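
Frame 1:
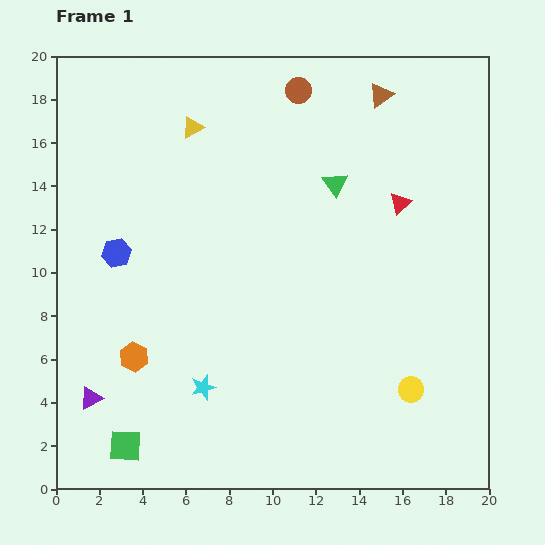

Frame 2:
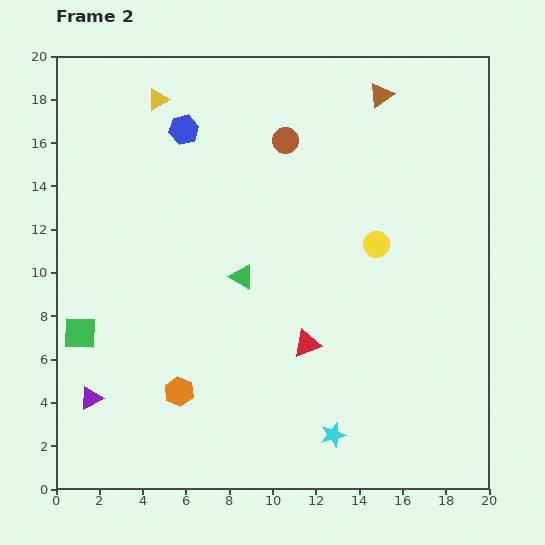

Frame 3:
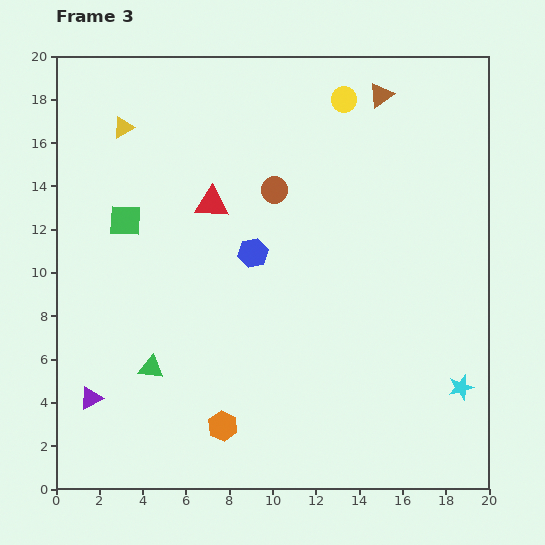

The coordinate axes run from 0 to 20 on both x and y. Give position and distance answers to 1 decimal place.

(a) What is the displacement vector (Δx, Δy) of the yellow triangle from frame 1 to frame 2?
(-1.6, 1.3)

The yellow triangle was at (6.3, 16.7) in frame 1 and (4.7, 18.0) in frame 2.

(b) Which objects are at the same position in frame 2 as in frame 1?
the brown triangle, the purple triangle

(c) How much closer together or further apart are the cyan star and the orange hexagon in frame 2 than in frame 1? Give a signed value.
+3.9

Distance in frame 1: 3.5. Distance in frame 2: 7.4.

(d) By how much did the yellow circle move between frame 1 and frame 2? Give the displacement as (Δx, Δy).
(-1.6, 6.7)

The yellow circle was at (16.4, 4.6) in frame 1 and (14.8, 11.3) in frame 2.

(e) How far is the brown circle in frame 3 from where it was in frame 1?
4.7

The brown circle moved from (11.2, 18.4) to (10.1, 13.8), a distance of √(1.1² + 4.6²) ≈ 4.7.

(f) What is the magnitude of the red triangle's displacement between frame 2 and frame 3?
7.8

The red triangle moved from (11.6, 6.7) to (7.2, 13.2), a distance of √(4.4² + 6.5²) ≈ 7.8.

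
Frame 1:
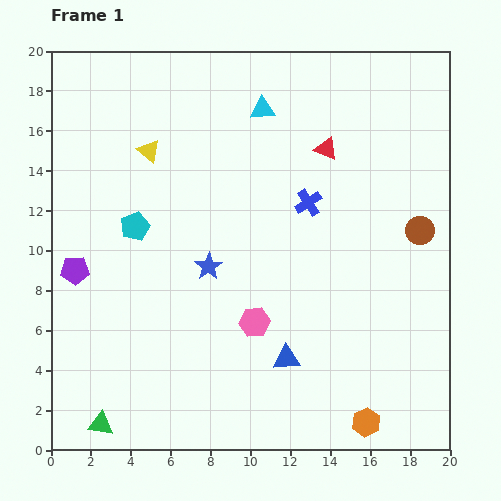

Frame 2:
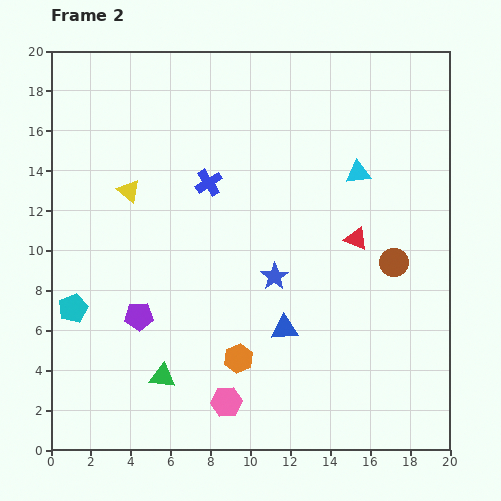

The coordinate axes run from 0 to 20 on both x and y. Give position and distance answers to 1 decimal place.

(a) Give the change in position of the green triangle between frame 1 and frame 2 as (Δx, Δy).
(3.1, 2.4)

The green triangle was at (2.5, 1.3) in frame 1 and (5.6, 3.7) in frame 2.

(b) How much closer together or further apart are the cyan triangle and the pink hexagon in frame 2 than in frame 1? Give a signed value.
+2.6

Distance in frame 1: 10.7. Distance in frame 2: 13.3.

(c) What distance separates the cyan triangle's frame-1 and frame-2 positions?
5.8

The cyan triangle moved from (10.6, 17.1) to (15.4, 13.9), a distance of √(4.8² + 3.2²) ≈ 5.8.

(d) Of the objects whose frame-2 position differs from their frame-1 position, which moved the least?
the blue triangle

(moved 1.5)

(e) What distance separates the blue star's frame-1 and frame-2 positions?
3.3

The blue star moved from (7.9, 9.2) to (11.2, 8.7), a distance of √(3.3² + 0.5²) ≈ 3.3.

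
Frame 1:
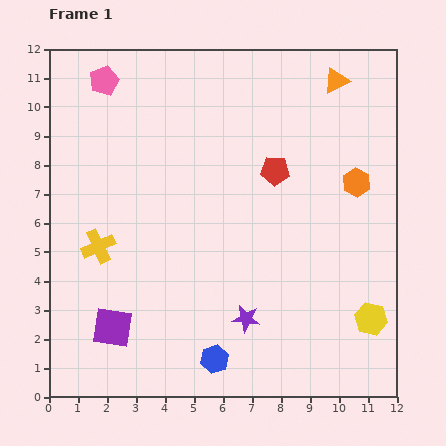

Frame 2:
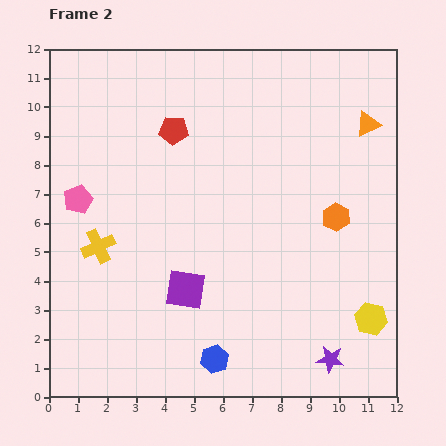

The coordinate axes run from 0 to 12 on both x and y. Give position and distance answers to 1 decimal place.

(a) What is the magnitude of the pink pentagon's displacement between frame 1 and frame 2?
4.2

The pink pentagon moved from (1.9, 10.9) to (1.0, 6.8), a distance of √(0.9² + 4.1²) ≈ 4.2.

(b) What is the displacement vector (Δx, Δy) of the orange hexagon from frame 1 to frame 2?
(-0.7, -1.2)

The orange hexagon was at (10.6, 7.4) in frame 1 and (9.9, 6.2) in frame 2.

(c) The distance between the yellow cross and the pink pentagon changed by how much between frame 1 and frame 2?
-4.0

Distance in frame 1: 5.7. Distance in frame 2: 1.7.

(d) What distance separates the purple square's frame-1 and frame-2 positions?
2.8

The purple square moved from (2.2, 2.4) to (4.7, 3.7), a distance of √(2.5² + 1.3²) ≈ 2.8.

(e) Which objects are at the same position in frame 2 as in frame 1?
the yellow cross, the yellow hexagon, the blue hexagon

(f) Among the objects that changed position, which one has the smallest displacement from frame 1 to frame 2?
the orange hexagon

(moved 1.4)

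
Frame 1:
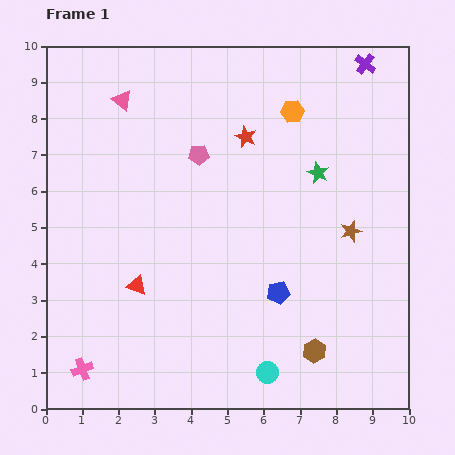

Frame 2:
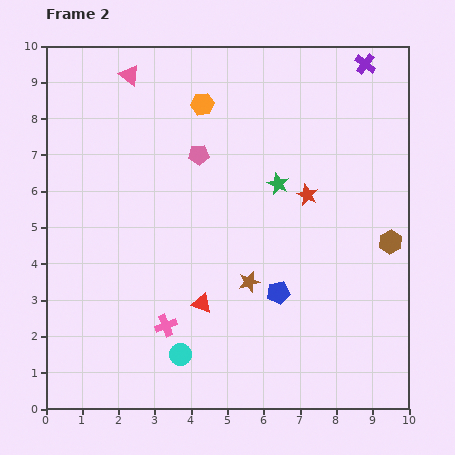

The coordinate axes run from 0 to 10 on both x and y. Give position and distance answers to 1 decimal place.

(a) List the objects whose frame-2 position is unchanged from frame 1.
the pink pentagon, the blue pentagon, the purple cross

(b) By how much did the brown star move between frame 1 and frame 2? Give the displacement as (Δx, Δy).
(-2.8, -1.4)

The brown star was at (8.4, 4.9) in frame 1 and (5.6, 3.5) in frame 2.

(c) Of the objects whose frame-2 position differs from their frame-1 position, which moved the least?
the pink triangle

(moved 0.7)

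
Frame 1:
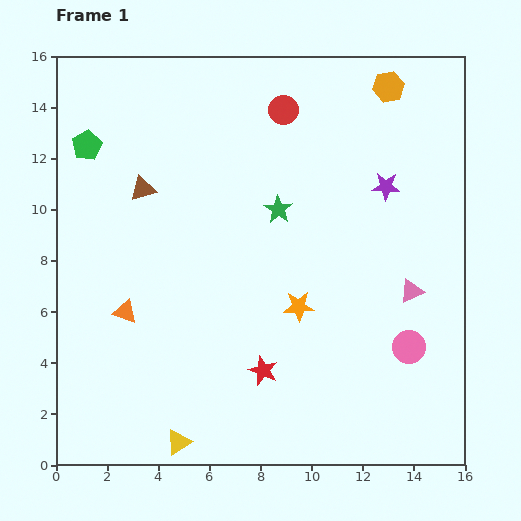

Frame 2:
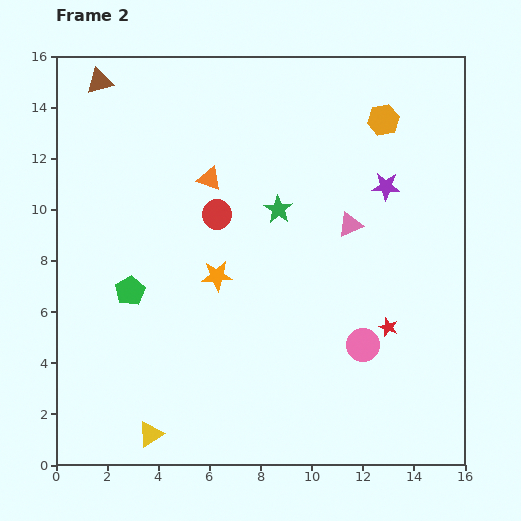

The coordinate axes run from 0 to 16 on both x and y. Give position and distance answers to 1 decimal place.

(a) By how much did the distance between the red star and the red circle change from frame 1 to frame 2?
-2.2

Distance in frame 1: 10.2. Distance in frame 2: 8.0.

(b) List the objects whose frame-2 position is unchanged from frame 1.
the purple star, the green star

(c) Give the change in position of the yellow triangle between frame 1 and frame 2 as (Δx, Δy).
(-1.1, 0.3)

The yellow triangle was at (4.8, 0.9) in frame 1 and (3.7, 1.2) in frame 2.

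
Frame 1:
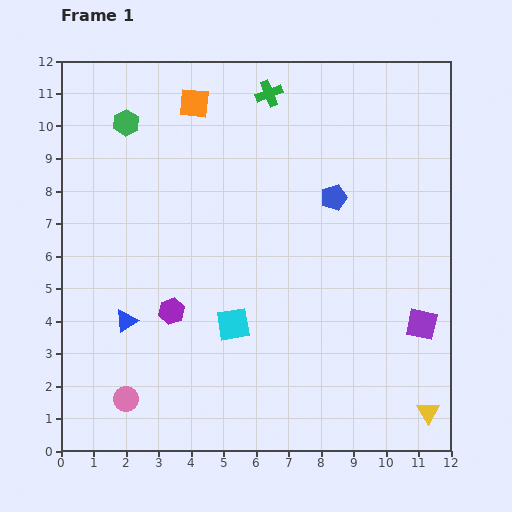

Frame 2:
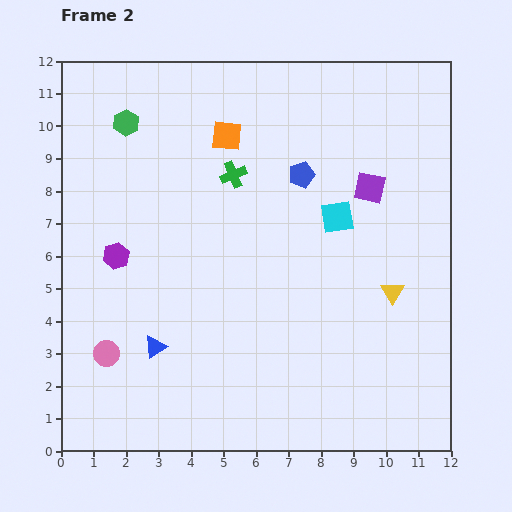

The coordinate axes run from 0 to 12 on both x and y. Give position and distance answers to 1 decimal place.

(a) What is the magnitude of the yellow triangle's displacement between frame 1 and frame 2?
3.9

The yellow triangle moved from (11.3, 1.2) to (10.2, 4.9), a distance of √(1.1² + 3.7²) ≈ 3.9.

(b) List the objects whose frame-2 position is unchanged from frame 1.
the green hexagon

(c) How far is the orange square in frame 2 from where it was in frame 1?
1.4

The orange square moved from (4.1, 10.7) to (5.1, 9.7), a distance of √(1.0² + 1.0²) ≈ 1.4.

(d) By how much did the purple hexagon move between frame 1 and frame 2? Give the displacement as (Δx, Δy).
(-1.7, 1.7)

The purple hexagon was at (3.4, 4.3) in frame 1 and (1.7, 6.0) in frame 2.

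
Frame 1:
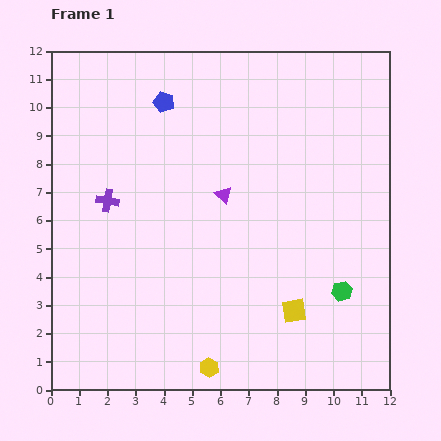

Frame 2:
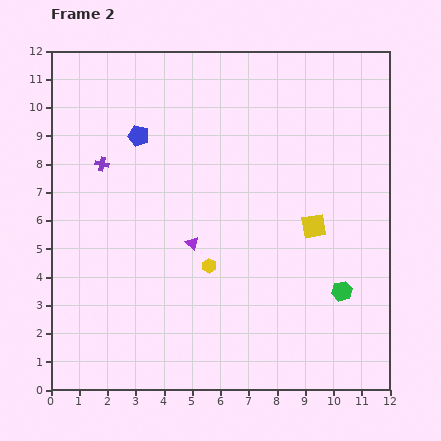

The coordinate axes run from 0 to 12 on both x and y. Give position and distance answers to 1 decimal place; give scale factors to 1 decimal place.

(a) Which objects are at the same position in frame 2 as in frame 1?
the green hexagon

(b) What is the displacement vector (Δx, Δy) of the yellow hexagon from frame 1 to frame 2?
(0.0, 3.6)

The yellow hexagon was at (5.6, 0.8) in frame 1 and (5.6, 4.4) in frame 2.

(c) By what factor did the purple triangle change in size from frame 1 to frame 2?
0.8×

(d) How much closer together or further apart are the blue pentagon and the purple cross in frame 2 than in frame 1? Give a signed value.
-2.4

Distance in frame 1: 4.0. Distance in frame 2: 1.6.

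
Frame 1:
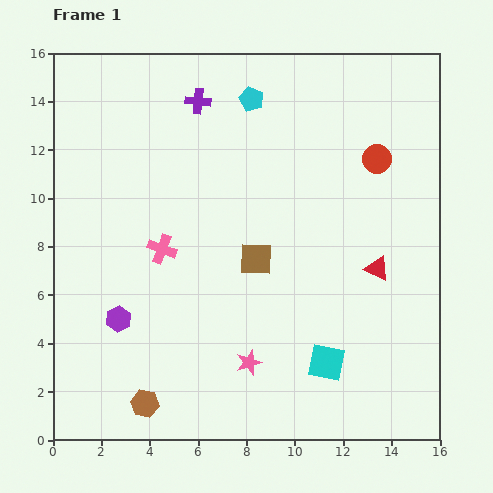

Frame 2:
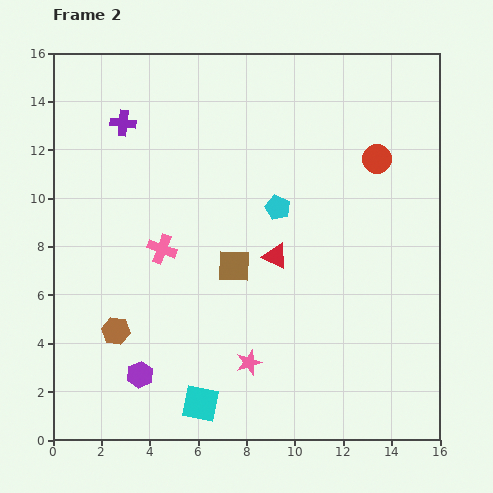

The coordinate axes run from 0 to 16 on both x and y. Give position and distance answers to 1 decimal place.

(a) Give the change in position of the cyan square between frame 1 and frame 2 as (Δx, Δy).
(-5.2, -1.7)

The cyan square was at (11.3, 3.2) in frame 1 and (6.1, 1.5) in frame 2.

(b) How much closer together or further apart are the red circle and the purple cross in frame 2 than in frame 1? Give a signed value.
+2.8

Distance in frame 1: 7.8. Distance in frame 2: 10.6.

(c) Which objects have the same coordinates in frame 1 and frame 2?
the pink cross, the red circle, the pink star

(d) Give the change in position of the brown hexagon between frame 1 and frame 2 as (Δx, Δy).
(-1.2, 3.0)

The brown hexagon was at (3.8, 1.5) in frame 1 and (2.6, 4.5) in frame 2.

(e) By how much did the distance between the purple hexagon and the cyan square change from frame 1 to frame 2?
-6.0

Distance in frame 1: 8.8. Distance in frame 2: 2.8.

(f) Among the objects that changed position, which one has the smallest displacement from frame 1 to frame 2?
the brown square

(moved 0.9)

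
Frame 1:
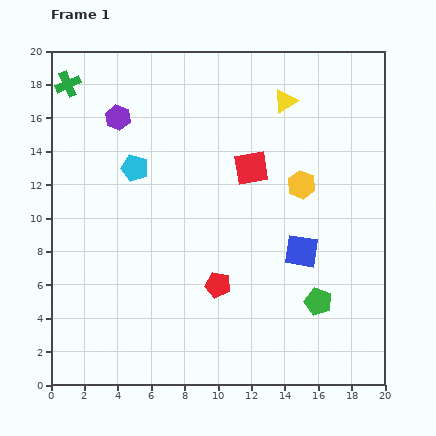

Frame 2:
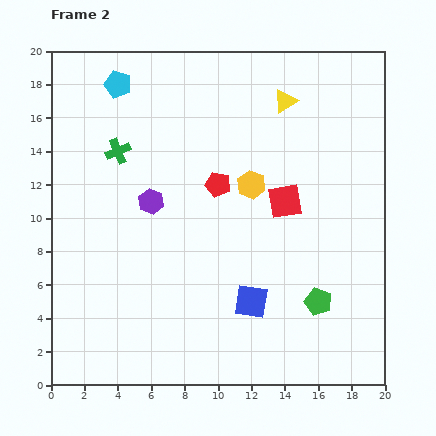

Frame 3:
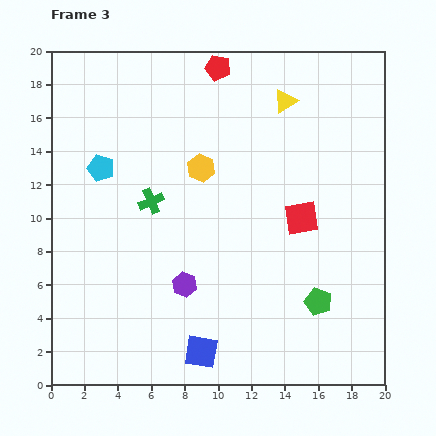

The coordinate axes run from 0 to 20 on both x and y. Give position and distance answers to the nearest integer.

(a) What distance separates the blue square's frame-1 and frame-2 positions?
4

The blue square moved from (15, 8) to (12, 5), a distance of √(3² + 3²) ≈ 4.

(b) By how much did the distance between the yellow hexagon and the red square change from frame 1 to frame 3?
+4

Distance in frame 1: 3. Distance in frame 3: 7.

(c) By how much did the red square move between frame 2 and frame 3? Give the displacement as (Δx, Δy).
(1, -1)

The red square was at (14, 11) in frame 2 and (15, 10) in frame 3.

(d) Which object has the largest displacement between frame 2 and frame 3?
the red pentagon

(moved 7; next 5)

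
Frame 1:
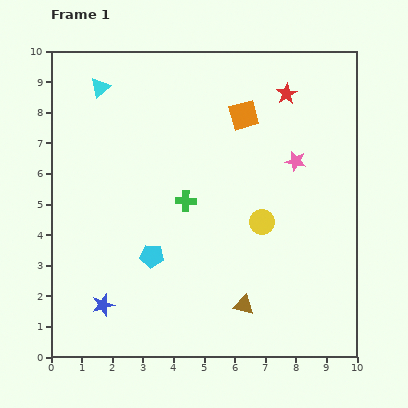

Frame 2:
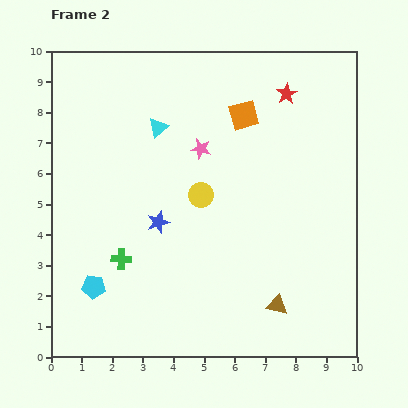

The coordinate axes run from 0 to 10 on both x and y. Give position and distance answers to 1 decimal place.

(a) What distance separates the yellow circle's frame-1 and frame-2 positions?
2.2

The yellow circle moved from (6.9, 4.4) to (4.9, 5.3), a distance of √(2.0² + 0.9²) ≈ 2.2.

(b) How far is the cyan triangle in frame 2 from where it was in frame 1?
2.3

The cyan triangle moved from (1.6, 8.8) to (3.5, 7.5), a distance of √(1.9² + 1.3²) ≈ 2.3.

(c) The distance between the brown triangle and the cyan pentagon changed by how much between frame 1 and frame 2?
+2.6

Distance in frame 1: 3.4. Distance in frame 2: 6.0.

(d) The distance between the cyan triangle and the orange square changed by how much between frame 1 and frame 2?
-2.0

Distance in frame 1: 4.8. Distance in frame 2: 2.8.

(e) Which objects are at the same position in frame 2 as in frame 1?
the orange square, the red star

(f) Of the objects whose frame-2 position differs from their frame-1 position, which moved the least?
the brown triangle

(moved 1.1)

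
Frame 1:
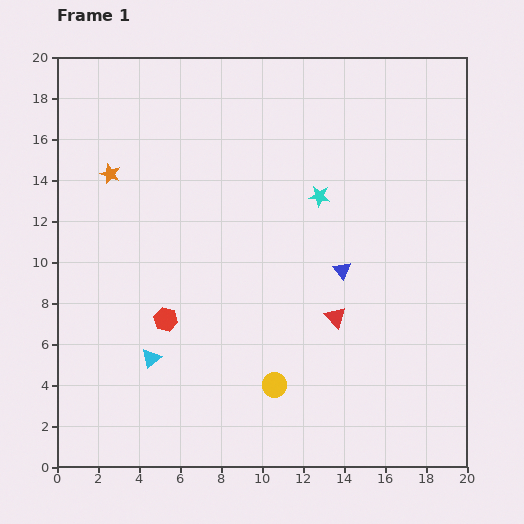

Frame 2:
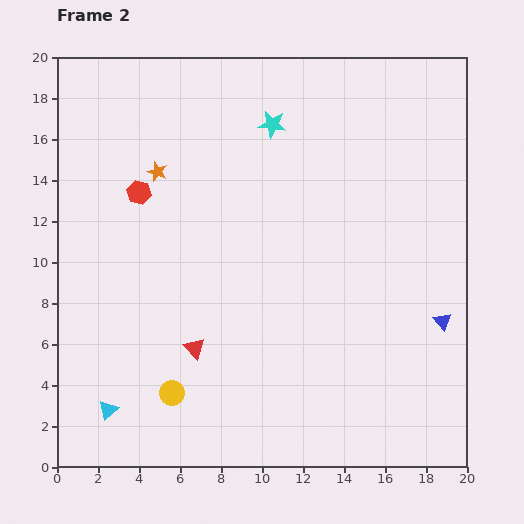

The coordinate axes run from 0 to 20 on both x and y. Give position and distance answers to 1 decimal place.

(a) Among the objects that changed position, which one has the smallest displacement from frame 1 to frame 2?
the orange star

(moved 2.3)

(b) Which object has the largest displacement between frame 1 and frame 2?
the red triangle

(moved 7.1; next 6.3)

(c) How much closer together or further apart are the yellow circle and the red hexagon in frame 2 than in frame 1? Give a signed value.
+3.7

Distance in frame 1: 6.2. Distance in frame 2: 9.9.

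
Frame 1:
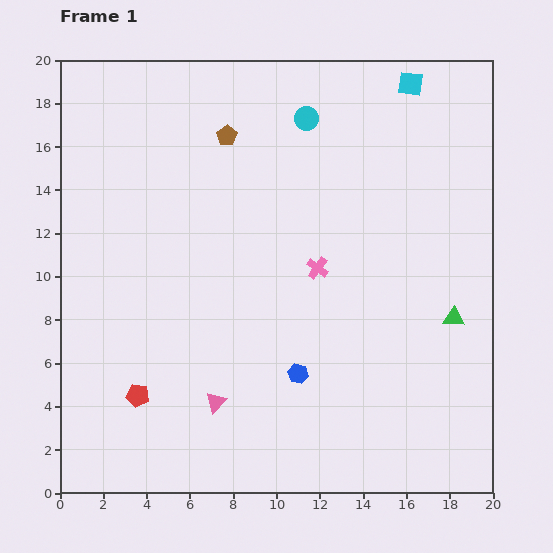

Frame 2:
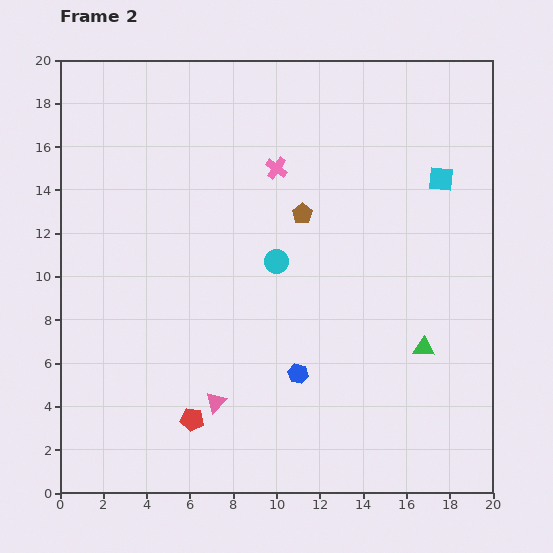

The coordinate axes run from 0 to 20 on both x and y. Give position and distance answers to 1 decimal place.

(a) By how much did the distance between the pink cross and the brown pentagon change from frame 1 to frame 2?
-5.0

Distance in frame 1: 7.4. Distance in frame 2: 2.4.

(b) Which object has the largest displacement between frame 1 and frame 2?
the cyan circle

(moved 6.7; next 5.0)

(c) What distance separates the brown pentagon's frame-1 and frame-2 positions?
5.0

The brown pentagon moved from (7.7, 16.5) to (11.2, 12.9), a distance of √(3.5² + 3.6²) ≈ 5.0.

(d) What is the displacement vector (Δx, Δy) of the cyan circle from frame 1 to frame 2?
(-1.4, -6.6)

The cyan circle was at (11.4, 17.3) in frame 1 and (10.0, 10.7) in frame 2.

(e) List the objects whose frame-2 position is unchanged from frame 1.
the pink triangle, the blue hexagon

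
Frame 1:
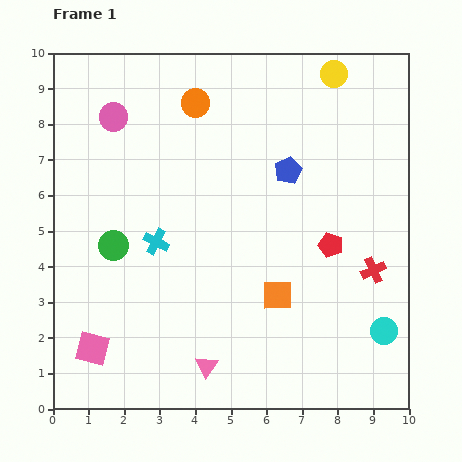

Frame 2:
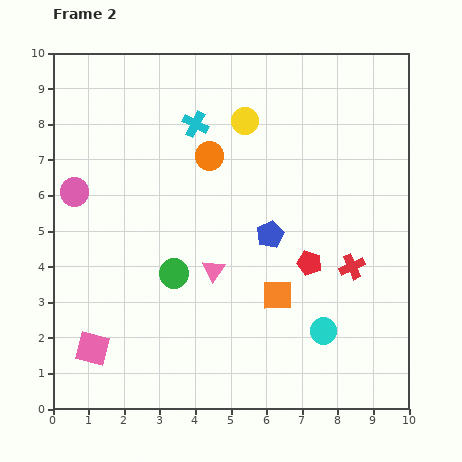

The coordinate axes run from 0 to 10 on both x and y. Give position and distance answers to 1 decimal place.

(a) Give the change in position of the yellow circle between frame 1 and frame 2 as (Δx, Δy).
(-2.5, -1.3)

The yellow circle was at (7.9, 9.4) in frame 1 and (5.4, 8.1) in frame 2.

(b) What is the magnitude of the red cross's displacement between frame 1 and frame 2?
0.6

The red cross moved from (9.0, 3.9) to (8.4, 4.0), a distance of √(0.6² + 0.1²) ≈ 0.6.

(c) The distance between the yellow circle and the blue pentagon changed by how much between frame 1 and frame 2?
+0.3

Distance in frame 1: 3.0. Distance in frame 2: 3.3.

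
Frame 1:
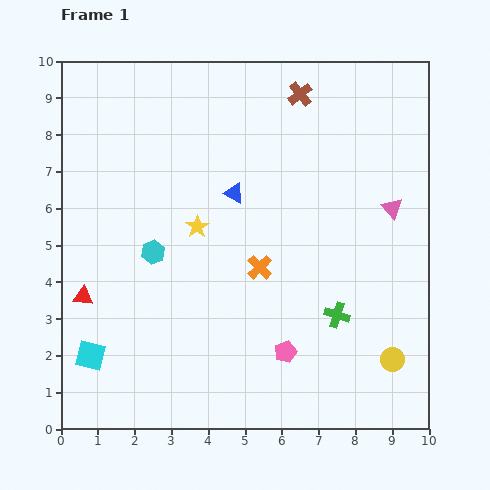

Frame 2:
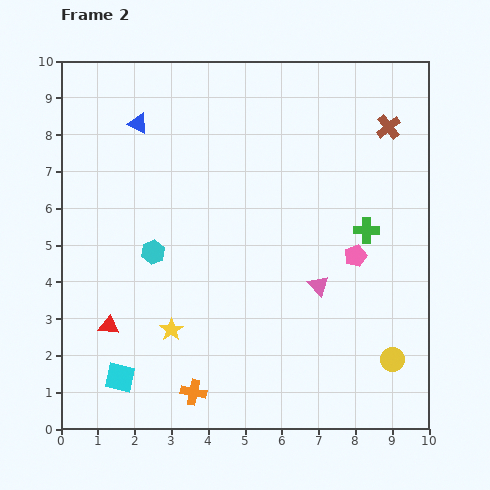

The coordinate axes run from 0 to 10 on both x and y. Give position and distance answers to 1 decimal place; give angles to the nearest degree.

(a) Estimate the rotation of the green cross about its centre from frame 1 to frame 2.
17° counter-clockwise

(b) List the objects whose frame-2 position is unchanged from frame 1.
the yellow circle, the cyan hexagon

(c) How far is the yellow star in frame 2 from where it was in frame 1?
2.9

The yellow star moved from (3.7, 5.5) to (3.0, 2.7), a distance of √(0.7² + 2.8²) ≈ 2.9.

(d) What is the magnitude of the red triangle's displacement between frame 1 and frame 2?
1.1

The red triangle moved from (0.6, 3.6) to (1.3, 2.8), a distance of √(0.7² + 0.8²) ≈ 1.1.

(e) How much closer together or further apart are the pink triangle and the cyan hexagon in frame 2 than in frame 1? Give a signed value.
-2.0

Distance in frame 1: 6.6. Distance in frame 2: 4.6.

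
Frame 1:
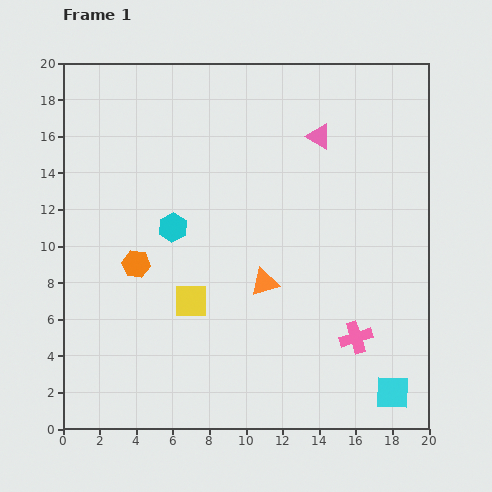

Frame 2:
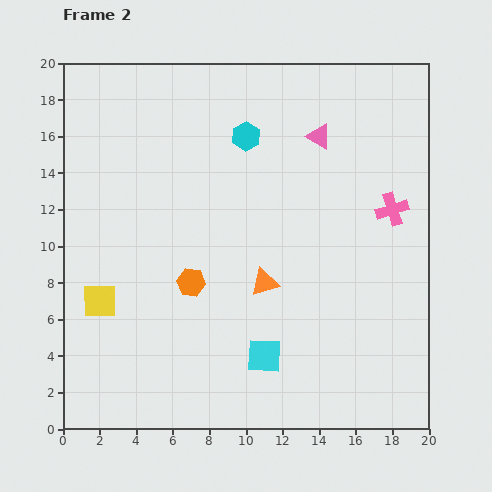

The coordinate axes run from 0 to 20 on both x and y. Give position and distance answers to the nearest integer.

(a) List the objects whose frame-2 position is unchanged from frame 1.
the pink triangle, the orange triangle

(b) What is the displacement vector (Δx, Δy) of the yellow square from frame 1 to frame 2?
(-5, 0)

The yellow square was at (7, 7) in frame 1 and (2, 7) in frame 2.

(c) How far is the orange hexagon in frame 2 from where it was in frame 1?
3

The orange hexagon moved from (4, 9) to (7, 8), a distance of √(3² + 1²) ≈ 3.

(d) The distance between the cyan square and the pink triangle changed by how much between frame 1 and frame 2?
-3

Distance in frame 1: 15. Distance in frame 2: 12.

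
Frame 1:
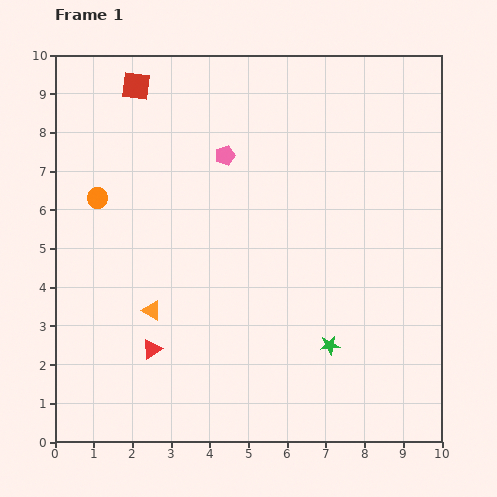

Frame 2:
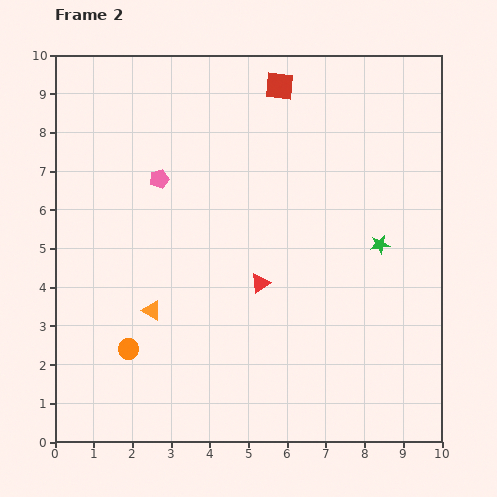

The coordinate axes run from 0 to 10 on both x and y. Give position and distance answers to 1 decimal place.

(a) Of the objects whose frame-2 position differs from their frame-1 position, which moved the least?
the pink pentagon

(moved 1.8)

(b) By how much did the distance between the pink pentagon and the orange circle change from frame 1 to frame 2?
+1.0

Distance in frame 1: 3.5. Distance in frame 2: 4.5.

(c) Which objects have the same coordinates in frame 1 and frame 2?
the orange triangle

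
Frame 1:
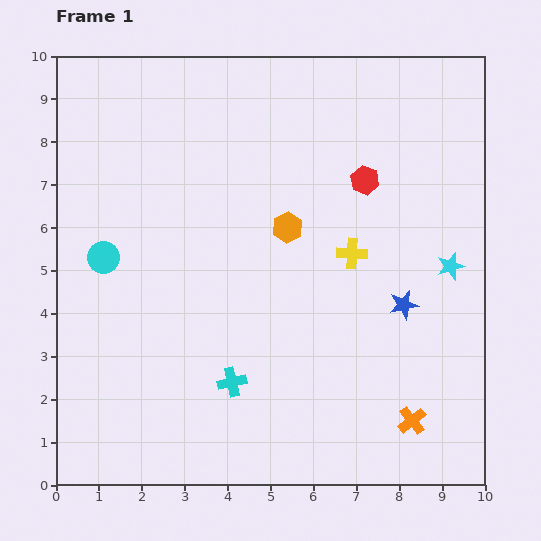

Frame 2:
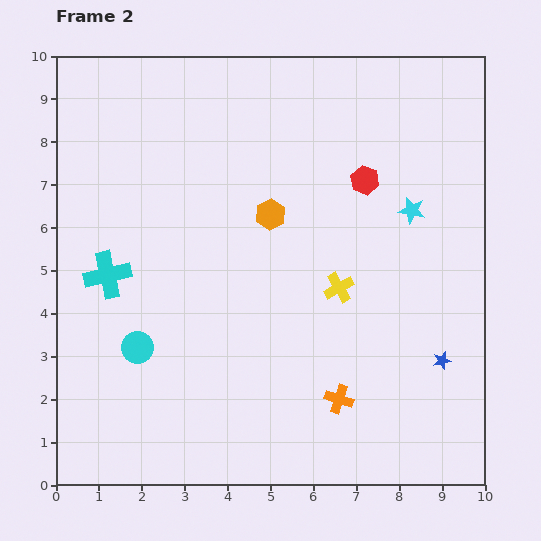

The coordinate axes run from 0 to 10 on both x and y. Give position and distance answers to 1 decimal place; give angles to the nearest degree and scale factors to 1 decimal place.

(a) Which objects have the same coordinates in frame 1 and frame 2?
the red hexagon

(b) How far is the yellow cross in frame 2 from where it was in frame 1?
0.9

The yellow cross moved from (6.9, 5.4) to (6.6, 4.6), a distance of √(0.3² + 0.8²) ≈ 0.9.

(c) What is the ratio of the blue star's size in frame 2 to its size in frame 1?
0.6×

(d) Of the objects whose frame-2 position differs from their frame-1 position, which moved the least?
the orange hexagon

(moved 0.5)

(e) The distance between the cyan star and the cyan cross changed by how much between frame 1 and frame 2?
+1.5

Distance in frame 1: 5.8. Distance in frame 2: 7.3.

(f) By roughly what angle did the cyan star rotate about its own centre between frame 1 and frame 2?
29° clockwise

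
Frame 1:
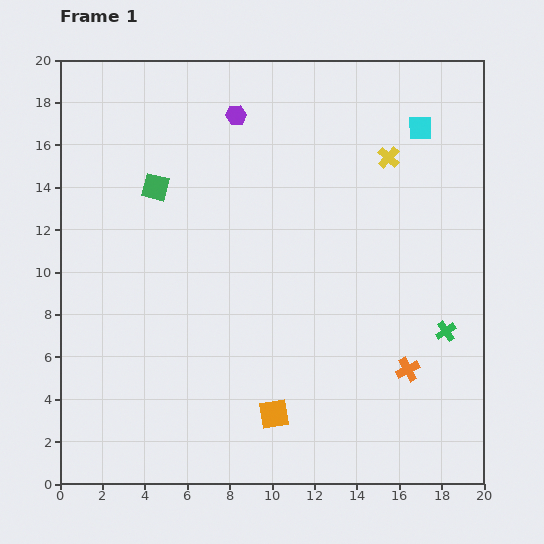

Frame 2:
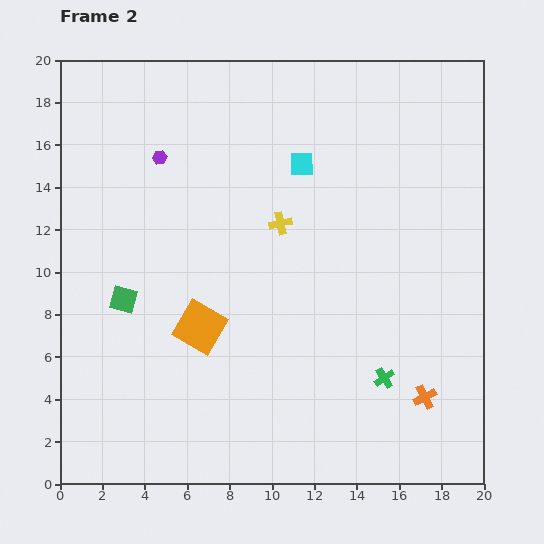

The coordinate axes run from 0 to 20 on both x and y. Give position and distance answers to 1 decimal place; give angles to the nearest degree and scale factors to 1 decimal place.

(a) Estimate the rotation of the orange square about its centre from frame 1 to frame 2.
39° clockwise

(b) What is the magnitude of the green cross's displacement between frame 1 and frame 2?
3.6

The green cross moved from (18.2, 7.2) to (15.3, 5.0), a distance of √(2.9² + 2.2²) ≈ 3.6.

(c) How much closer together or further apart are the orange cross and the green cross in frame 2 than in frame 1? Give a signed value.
-0.4

Distance in frame 1: 2.5. Distance in frame 2: 2.1.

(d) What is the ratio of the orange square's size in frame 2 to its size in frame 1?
1.7×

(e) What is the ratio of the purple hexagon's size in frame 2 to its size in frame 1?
0.7×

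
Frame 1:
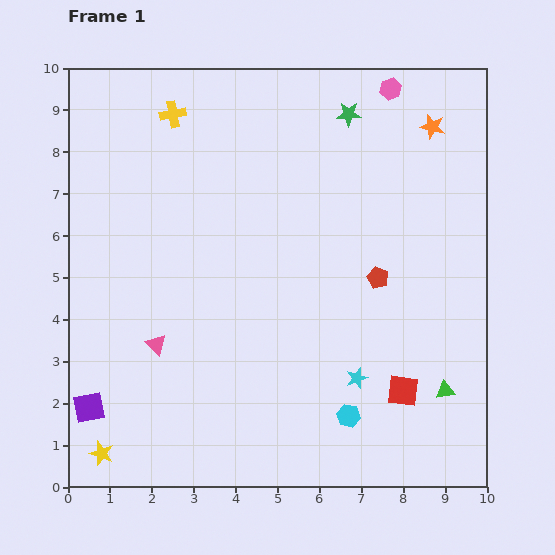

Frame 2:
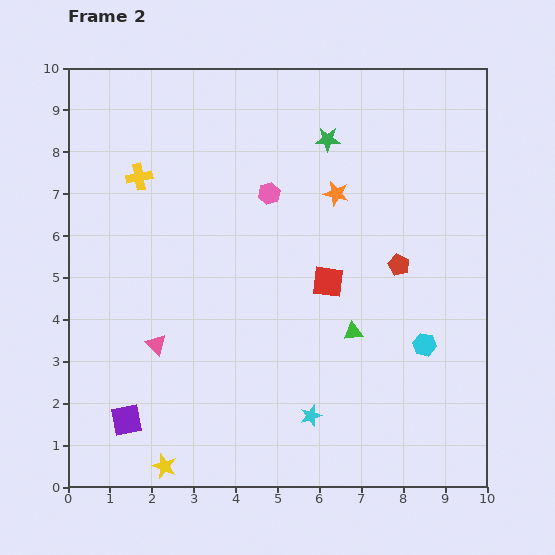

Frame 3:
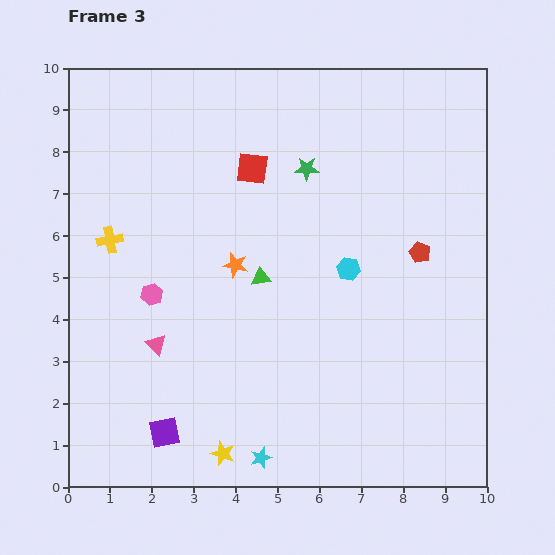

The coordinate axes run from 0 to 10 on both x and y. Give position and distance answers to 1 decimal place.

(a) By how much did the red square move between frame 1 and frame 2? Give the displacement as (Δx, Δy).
(-1.8, 2.6)

The red square was at (8.0, 2.3) in frame 1 and (6.2, 4.9) in frame 2.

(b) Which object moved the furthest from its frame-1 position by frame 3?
the pink hexagon

(moved 7.5; next 6.4)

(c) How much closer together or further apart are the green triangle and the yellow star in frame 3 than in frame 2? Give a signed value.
-1.2

Distance in frame 2: 5.5. Distance in frame 3: 4.3.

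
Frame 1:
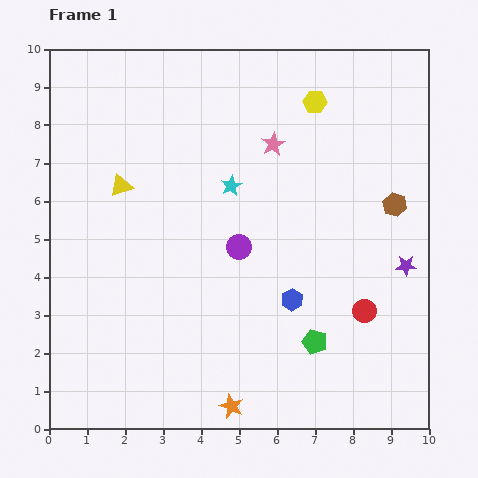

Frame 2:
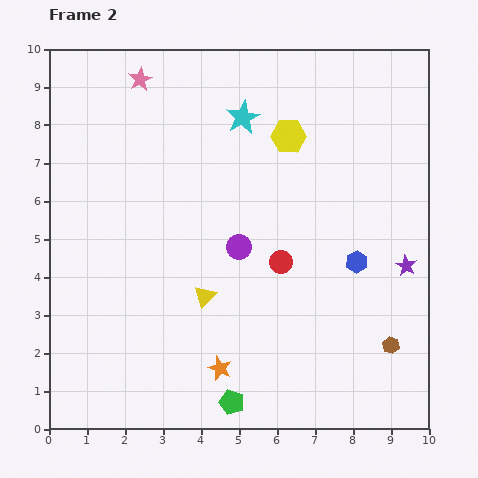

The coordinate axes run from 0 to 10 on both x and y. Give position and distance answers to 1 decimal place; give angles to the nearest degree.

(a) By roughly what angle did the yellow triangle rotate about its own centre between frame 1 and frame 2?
28° counter-clockwise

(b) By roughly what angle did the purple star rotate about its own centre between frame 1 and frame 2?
31° clockwise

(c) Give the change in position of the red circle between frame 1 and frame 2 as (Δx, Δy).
(-2.2, 1.3)

The red circle was at (8.3, 3.1) in frame 1 and (6.1, 4.4) in frame 2.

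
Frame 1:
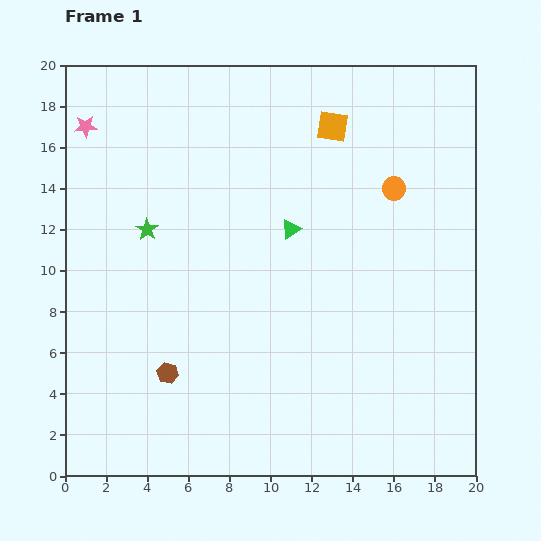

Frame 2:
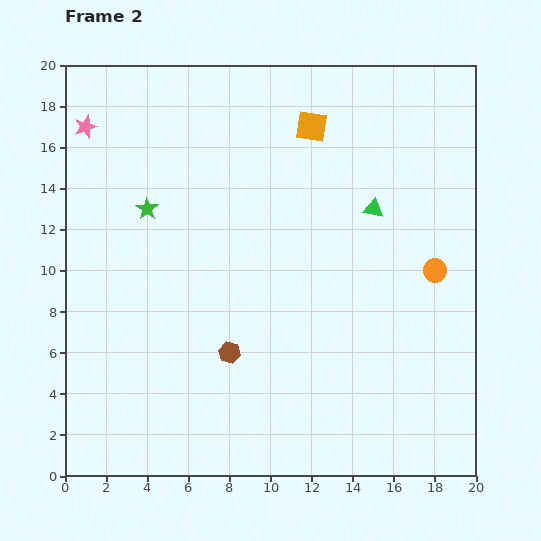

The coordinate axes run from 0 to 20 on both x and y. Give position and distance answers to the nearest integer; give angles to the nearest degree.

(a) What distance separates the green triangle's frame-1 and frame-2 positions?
4

The green triangle moved from (11, 12) to (15, 13), a distance of √(4² + 1²) ≈ 4.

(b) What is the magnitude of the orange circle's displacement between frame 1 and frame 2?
4

The orange circle moved from (16, 14) to (18, 10), a distance of √(2² + 4²) ≈ 4.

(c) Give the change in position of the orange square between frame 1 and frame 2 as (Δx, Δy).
(-1, 0)

The orange square was at (13, 17) in frame 1 and (12, 17) in frame 2.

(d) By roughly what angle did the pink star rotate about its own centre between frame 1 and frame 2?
18° counter-clockwise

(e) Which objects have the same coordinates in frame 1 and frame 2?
the pink star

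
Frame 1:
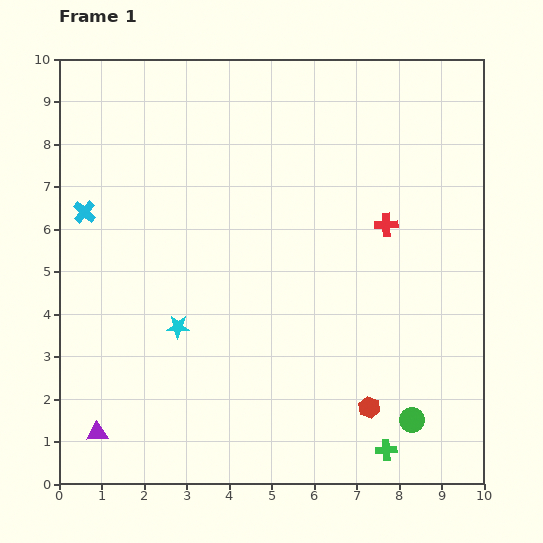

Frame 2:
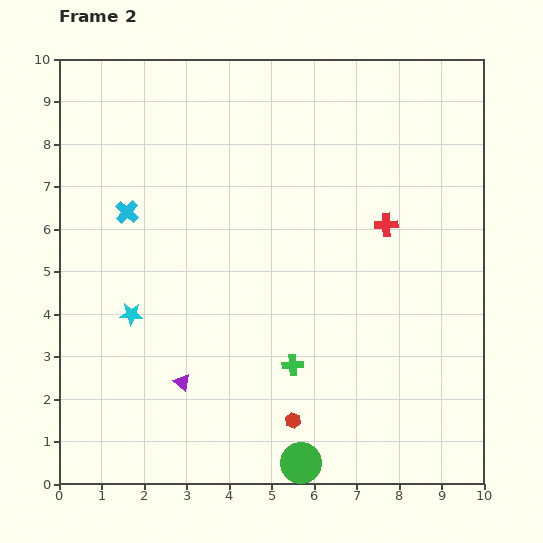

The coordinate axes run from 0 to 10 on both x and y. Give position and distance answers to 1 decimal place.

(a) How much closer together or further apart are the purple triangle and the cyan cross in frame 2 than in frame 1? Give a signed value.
-1.0

Distance in frame 1: 5.2. Distance in frame 2: 4.2.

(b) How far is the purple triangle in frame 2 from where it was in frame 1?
2.3

The purple triangle moved from (0.9, 1.2) to (2.9, 2.4), a distance of √(2.0² + 1.2²) ≈ 2.3.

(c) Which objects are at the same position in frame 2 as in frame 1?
the red cross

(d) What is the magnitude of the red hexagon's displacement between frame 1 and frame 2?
1.8

The red hexagon moved from (7.3, 1.8) to (5.5, 1.5), a distance of √(1.8² + 0.3²) ≈ 1.8.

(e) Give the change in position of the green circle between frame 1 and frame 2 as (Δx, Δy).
(-2.6, -1.0)

The green circle was at (8.3, 1.5) in frame 1 and (5.7, 0.5) in frame 2.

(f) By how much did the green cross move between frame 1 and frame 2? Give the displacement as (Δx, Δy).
(-2.2, 2.0)

The green cross was at (7.7, 0.8) in frame 1 and (5.5, 2.8) in frame 2.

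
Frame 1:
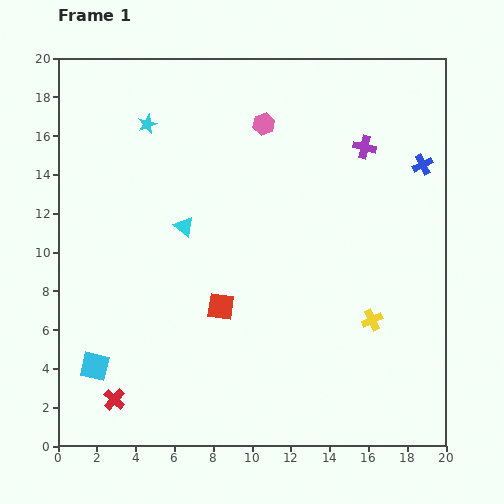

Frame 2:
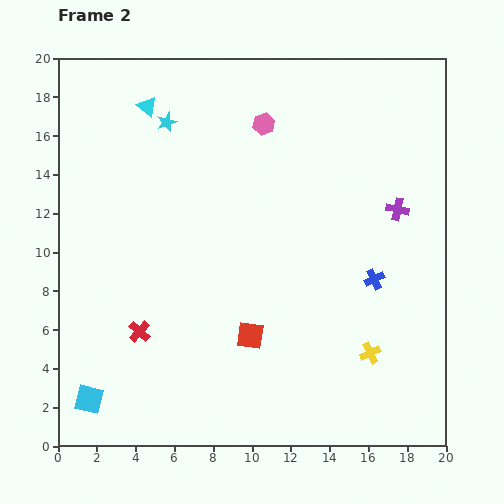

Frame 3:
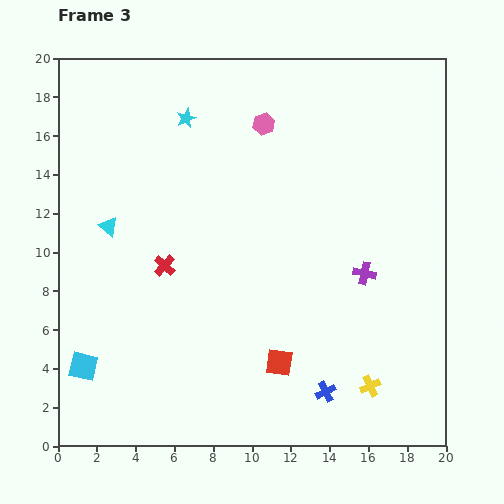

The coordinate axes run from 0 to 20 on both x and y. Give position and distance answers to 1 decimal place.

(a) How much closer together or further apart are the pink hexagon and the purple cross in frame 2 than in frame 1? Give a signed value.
+2.9

Distance in frame 1: 5.3. Distance in frame 2: 8.2.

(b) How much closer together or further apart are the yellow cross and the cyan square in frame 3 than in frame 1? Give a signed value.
+0.3

Distance in frame 1: 14.5. Distance in frame 3: 14.8.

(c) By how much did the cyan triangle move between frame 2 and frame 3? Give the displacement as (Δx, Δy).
(-2.0, -6.2)

The cyan triangle was at (4.6, 17.5) in frame 2 and (2.6, 11.3) in frame 3.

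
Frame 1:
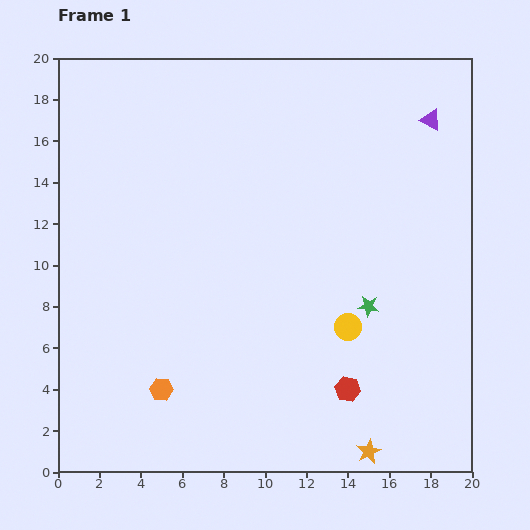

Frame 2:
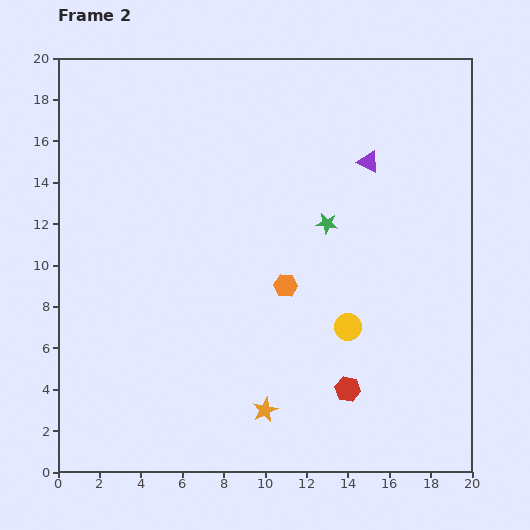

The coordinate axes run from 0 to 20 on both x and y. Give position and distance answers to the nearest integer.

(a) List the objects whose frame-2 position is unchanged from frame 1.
the yellow circle, the red hexagon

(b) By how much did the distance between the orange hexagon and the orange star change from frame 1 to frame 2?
-4

Distance in frame 1: 10. Distance in frame 2: 6.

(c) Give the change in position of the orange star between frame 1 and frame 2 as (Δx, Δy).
(-5, 2)

The orange star was at (15, 1) in frame 1 and (10, 3) in frame 2.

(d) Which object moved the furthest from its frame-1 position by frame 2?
the orange hexagon

(moved 8; next 5)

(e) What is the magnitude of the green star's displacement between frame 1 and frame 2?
4

The green star moved from (15, 8) to (13, 12), a distance of √(2² + 4²) ≈ 4.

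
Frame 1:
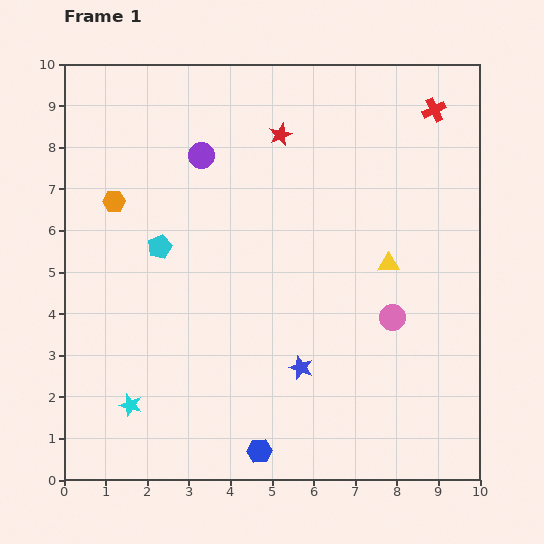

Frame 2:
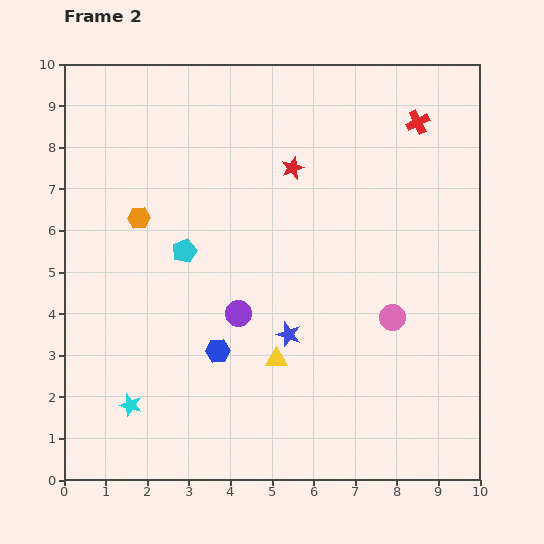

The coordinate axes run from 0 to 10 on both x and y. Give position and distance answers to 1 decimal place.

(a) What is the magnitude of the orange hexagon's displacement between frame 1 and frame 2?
0.7

The orange hexagon moved from (1.2, 6.7) to (1.8, 6.3), a distance of √(0.6² + 0.4²) ≈ 0.7.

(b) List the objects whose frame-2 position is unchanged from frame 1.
the pink circle, the cyan star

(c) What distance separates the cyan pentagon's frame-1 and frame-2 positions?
0.6

The cyan pentagon moved from (2.3, 5.6) to (2.9, 5.5), a distance of √(0.6² + 0.1²) ≈ 0.6.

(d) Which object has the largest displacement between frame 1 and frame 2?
the purple circle

(moved 3.9; next 3.5)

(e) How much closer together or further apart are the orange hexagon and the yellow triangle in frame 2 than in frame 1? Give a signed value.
-2.1

Distance in frame 1: 6.8. Distance in frame 2: 4.7.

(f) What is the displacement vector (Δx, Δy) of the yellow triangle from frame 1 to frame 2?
(-2.7, -2.3)

The yellow triangle was at (7.8, 5.2) in frame 1 and (5.1, 2.9) in frame 2.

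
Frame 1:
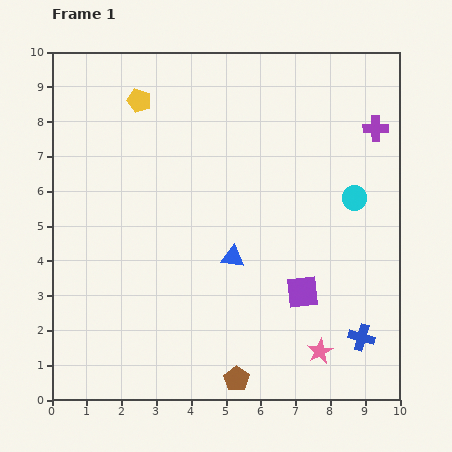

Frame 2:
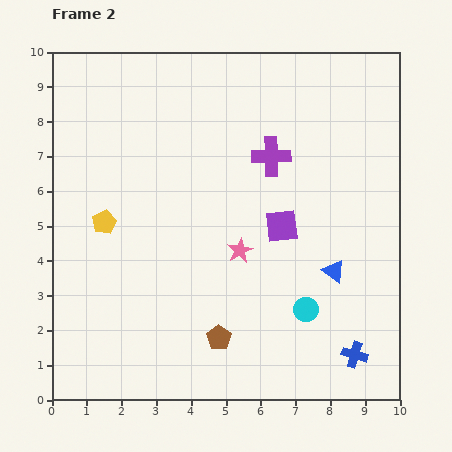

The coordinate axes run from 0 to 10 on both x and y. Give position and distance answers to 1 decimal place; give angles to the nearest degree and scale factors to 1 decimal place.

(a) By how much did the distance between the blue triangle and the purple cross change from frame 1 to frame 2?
-1.7

Distance in frame 1: 5.5. Distance in frame 2: 3.8.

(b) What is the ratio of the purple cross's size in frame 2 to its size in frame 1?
1.6×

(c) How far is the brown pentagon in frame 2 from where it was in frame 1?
1.3

The brown pentagon moved from (5.3, 0.6) to (4.8, 1.8), a distance of √(0.5² + 1.2²) ≈ 1.3.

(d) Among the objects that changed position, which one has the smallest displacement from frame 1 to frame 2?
the blue cross

(moved 0.5)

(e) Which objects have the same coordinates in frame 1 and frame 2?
none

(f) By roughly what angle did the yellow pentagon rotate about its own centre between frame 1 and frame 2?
27° clockwise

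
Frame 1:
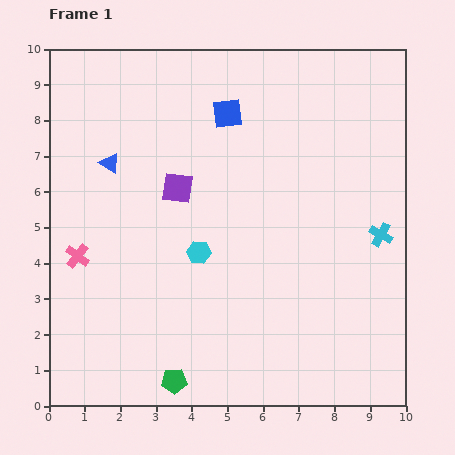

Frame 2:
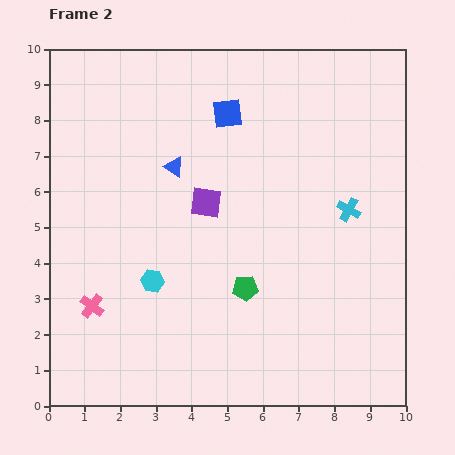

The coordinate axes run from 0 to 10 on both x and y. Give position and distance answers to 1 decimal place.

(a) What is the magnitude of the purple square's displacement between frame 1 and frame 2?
0.9

The purple square moved from (3.6, 6.1) to (4.4, 5.7), a distance of √(0.8² + 0.4²) ≈ 0.9.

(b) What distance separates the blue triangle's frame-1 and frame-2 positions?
1.8

The blue triangle moved from (1.7, 6.8) to (3.5, 6.7), a distance of √(1.8² + 0.1²) ≈ 1.8.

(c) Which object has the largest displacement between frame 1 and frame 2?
the green pentagon

(moved 3.3; next 1.8)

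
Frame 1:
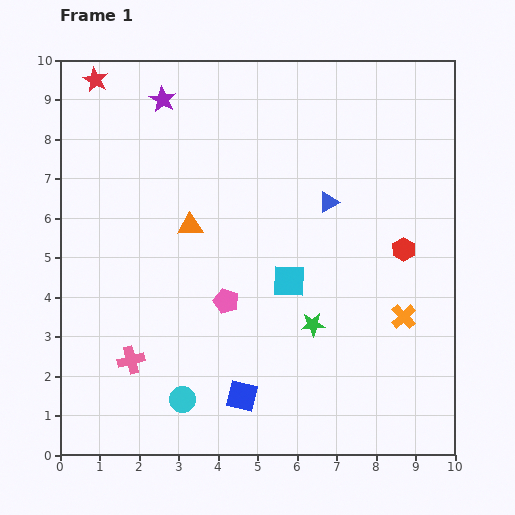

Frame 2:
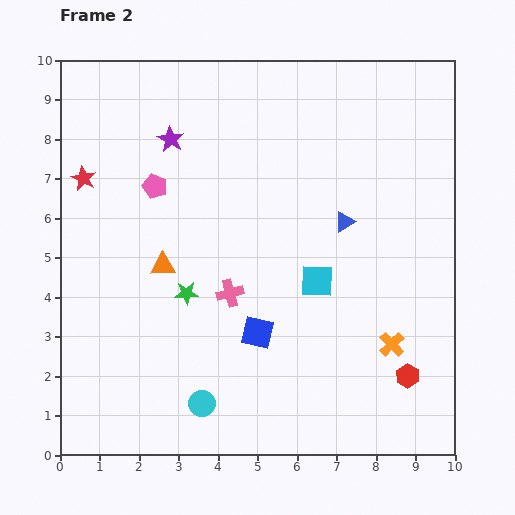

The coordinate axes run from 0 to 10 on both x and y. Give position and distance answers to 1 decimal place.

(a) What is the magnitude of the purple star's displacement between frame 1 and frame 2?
1.0

The purple star moved from (2.6, 9.0) to (2.8, 8.0), a distance of √(0.2² + 1.0²) ≈ 1.0.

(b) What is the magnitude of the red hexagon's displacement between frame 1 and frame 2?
3.2

The red hexagon moved from (8.7, 5.2) to (8.8, 2.0), a distance of √(0.1² + 3.2²) ≈ 3.2.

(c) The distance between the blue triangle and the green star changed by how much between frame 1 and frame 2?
+1.3

Distance in frame 1: 3.1. Distance in frame 2: 4.4.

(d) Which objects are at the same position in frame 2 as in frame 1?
none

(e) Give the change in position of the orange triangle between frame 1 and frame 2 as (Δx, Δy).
(-0.7, -1.0)

The orange triangle was at (3.3, 5.8) in frame 1 and (2.6, 4.8) in frame 2.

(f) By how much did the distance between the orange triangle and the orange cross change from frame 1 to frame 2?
+0.2

Distance in frame 1: 5.9. Distance in frame 2: 6.1.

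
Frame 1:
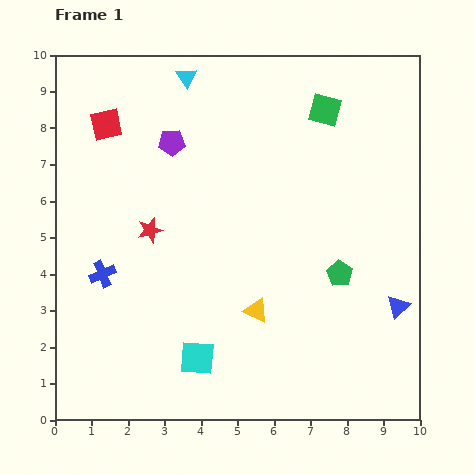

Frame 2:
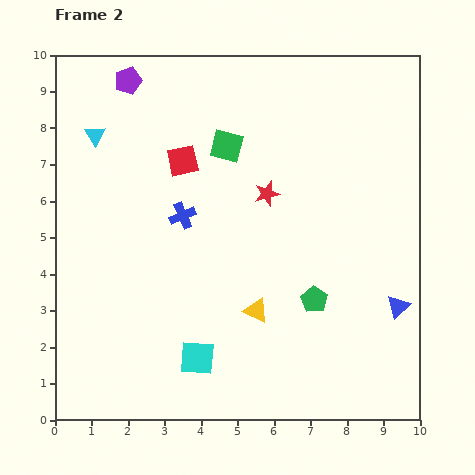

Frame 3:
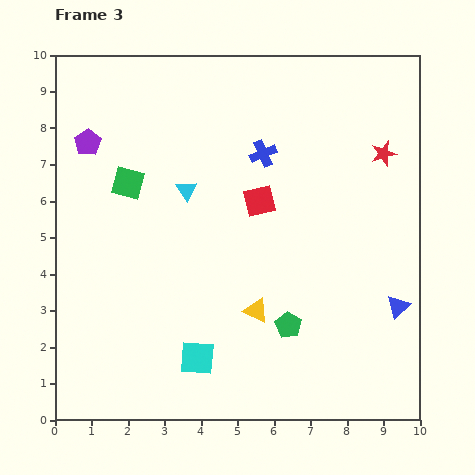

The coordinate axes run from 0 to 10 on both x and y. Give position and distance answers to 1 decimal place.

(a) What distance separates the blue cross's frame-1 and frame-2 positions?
2.7

The blue cross moved from (1.3, 4.0) to (3.5, 5.6), a distance of √(2.2² + 1.6²) ≈ 2.7.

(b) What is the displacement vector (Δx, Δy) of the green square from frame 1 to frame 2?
(-2.7, -1.0)

The green square was at (7.4, 8.5) in frame 1 and (4.7, 7.5) in frame 2.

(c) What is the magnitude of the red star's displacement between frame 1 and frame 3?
6.7

The red star moved from (2.6, 5.2) to (9.0, 7.3), a distance of √(6.4² + 2.1²) ≈ 6.7.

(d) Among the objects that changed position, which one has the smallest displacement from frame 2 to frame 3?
the green pentagon

(moved 1.0)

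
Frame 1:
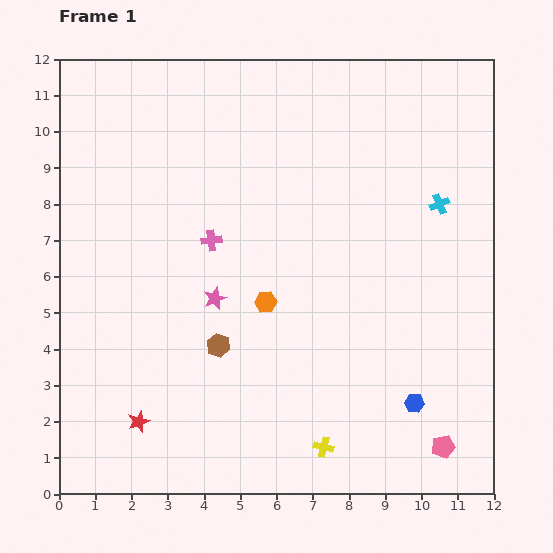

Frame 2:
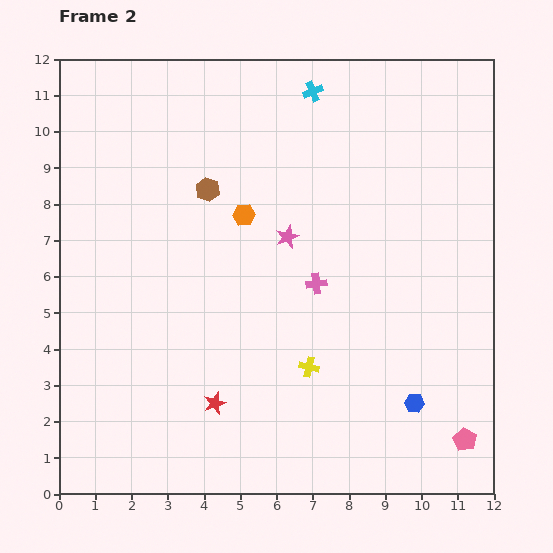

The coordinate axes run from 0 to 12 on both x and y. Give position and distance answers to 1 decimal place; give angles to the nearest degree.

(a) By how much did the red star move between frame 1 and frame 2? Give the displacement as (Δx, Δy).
(2.1, 0.5)

The red star was at (2.2, 2.0) in frame 1 and (4.3, 2.5) in frame 2.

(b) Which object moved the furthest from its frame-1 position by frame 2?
the cyan cross

(moved 4.7; next 4.3)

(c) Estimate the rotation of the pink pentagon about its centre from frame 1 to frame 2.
29° counter-clockwise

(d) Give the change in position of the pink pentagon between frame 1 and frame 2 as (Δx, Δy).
(0.6, 0.2)

The pink pentagon was at (10.6, 1.3) in frame 1 and (11.2, 1.5) in frame 2.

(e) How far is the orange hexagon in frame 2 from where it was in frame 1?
2.5

The orange hexagon moved from (5.7, 5.3) to (5.1, 7.7), a distance of √(0.6² + 2.4²) ≈ 2.5.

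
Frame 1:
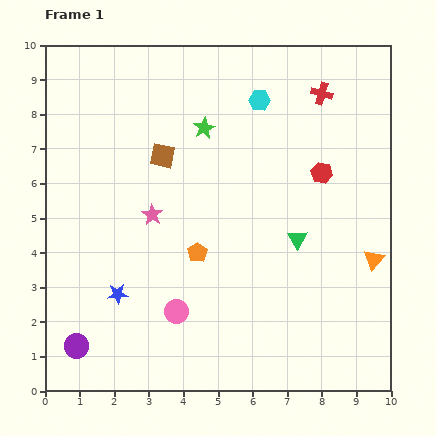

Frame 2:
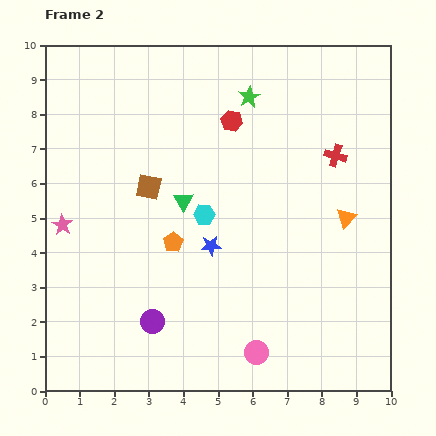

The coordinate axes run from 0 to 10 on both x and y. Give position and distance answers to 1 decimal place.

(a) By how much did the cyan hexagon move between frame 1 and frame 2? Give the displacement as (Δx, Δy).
(-1.6, -3.3)

The cyan hexagon was at (6.2, 8.4) in frame 1 and (4.6, 5.1) in frame 2.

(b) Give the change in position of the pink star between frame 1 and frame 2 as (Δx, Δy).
(-2.6, -0.3)

The pink star was at (3.1, 5.1) in frame 1 and (0.5, 4.8) in frame 2.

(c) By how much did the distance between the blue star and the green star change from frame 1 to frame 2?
-1.0

Distance in frame 1: 5.4. Distance in frame 2: 4.4.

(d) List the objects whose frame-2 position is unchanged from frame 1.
none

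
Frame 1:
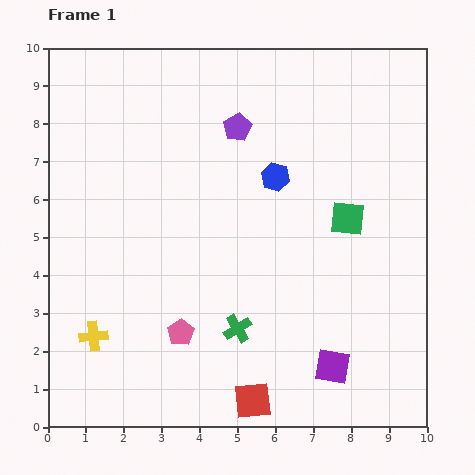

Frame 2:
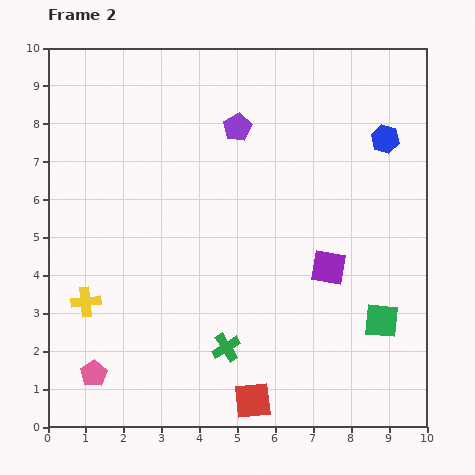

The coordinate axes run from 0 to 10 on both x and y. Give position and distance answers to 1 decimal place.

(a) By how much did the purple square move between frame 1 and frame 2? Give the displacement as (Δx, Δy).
(-0.1, 2.6)

The purple square was at (7.5, 1.6) in frame 1 and (7.4, 4.2) in frame 2.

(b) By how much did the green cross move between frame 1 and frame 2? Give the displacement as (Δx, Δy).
(-0.3, -0.5)

The green cross was at (5.0, 2.6) in frame 1 and (4.7, 2.1) in frame 2.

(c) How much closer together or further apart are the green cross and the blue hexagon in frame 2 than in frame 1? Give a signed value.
+2.8

Distance in frame 1: 4.1. Distance in frame 2: 6.9.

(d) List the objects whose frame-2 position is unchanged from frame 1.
the red square, the purple pentagon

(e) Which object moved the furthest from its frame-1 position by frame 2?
the blue hexagon

(moved 3.1; next 2.8)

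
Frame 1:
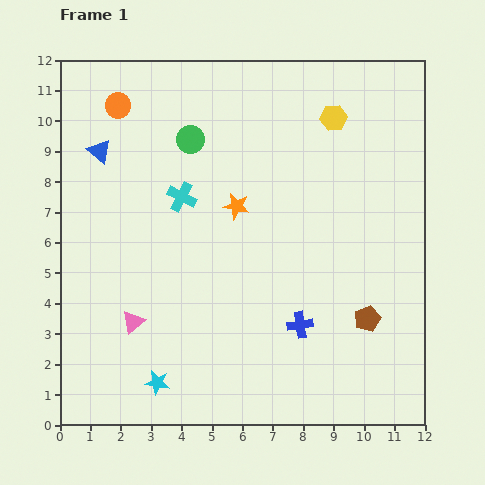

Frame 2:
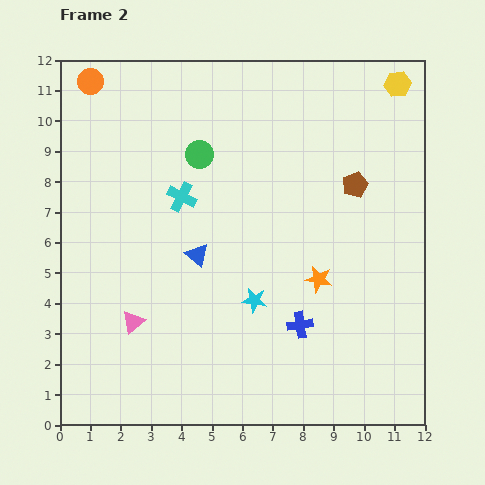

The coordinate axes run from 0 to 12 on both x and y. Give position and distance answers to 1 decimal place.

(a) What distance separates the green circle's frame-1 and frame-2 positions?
0.6

The green circle moved from (4.3, 9.4) to (4.6, 8.9), a distance of √(0.3² + 0.5²) ≈ 0.6.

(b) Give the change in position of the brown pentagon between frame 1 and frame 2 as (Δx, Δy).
(-0.4, 4.4)

The brown pentagon was at (10.1, 3.5) in frame 1 and (9.7, 7.9) in frame 2.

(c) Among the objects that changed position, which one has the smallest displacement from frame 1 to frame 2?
the green circle

(moved 0.6)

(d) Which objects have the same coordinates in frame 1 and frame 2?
the pink triangle, the blue cross, the cyan cross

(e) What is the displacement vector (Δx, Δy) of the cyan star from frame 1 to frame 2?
(3.2, 2.7)

The cyan star was at (3.2, 1.4) in frame 1 and (6.4, 4.1) in frame 2.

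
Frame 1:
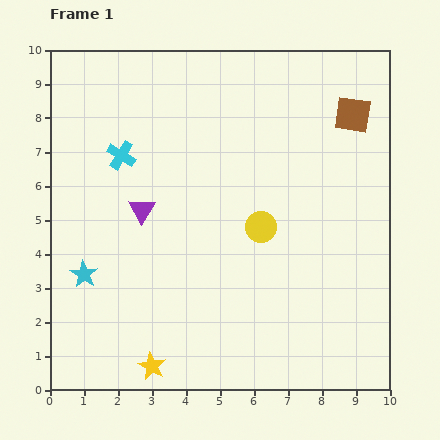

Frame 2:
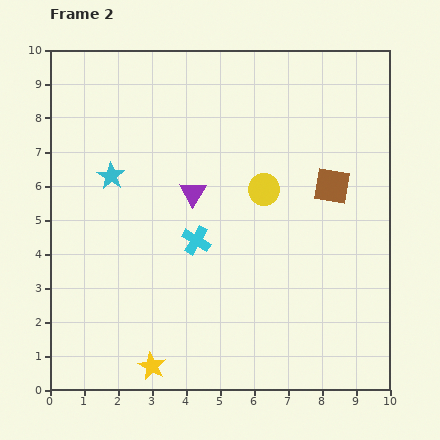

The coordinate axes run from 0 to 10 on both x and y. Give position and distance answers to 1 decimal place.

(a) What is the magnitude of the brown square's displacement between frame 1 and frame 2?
2.2

The brown square moved from (8.9, 8.1) to (8.3, 6.0), a distance of √(0.6² + 2.1²) ≈ 2.2.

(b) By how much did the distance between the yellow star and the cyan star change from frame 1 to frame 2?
+2.3

Distance in frame 1: 3.4. Distance in frame 2: 5.7.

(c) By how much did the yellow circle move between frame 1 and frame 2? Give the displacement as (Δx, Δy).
(0.1, 1.1)

The yellow circle was at (6.2, 4.8) in frame 1 and (6.3, 5.9) in frame 2.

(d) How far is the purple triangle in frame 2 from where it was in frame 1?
1.6

The purple triangle moved from (2.7, 5.3) to (4.2, 5.8), a distance of √(1.5² + 0.5²) ≈ 1.6.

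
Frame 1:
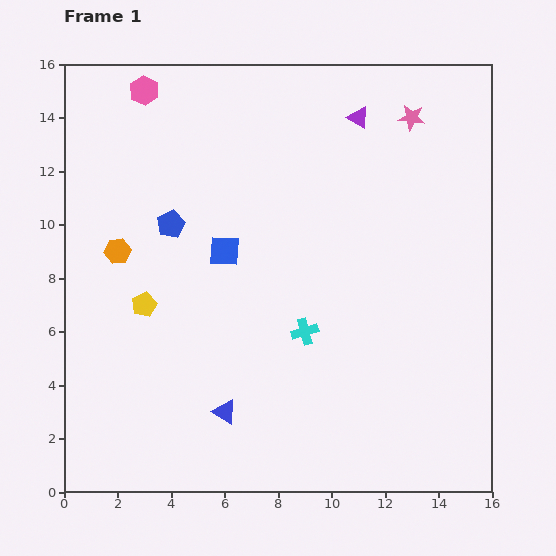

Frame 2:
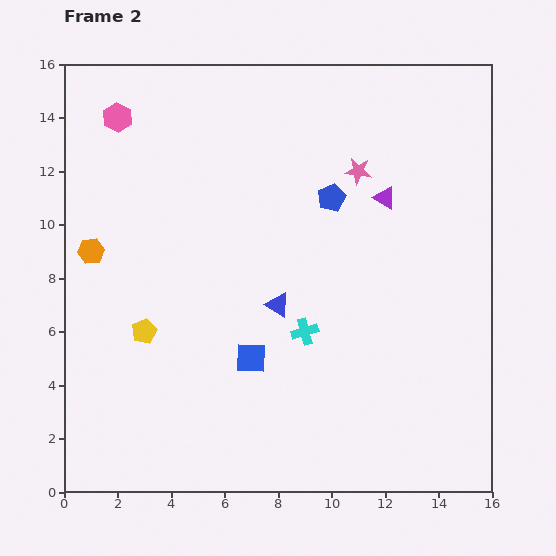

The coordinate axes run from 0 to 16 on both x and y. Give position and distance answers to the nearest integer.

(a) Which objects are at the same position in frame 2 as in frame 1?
the cyan cross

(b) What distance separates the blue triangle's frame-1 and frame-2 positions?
4

The blue triangle moved from (6, 3) to (8, 7), a distance of √(2² + 4²) ≈ 4.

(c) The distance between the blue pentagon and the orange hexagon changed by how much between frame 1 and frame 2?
+7

Distance in frame 1: 2. Distance in frame 2: 9.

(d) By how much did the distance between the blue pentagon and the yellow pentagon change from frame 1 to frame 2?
+6

Distance in frame 1: 3. Distance in frame 2: 9.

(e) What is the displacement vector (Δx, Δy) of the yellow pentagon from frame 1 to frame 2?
(0, -1)

The yellow pentagon was at (3, 7) in frame 1 and (3, 6) in frame 2.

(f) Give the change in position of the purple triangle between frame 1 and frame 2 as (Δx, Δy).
(1, -3)

The purple triangle was at (11, 14) in frame 1 and (12, 11) in frame 2.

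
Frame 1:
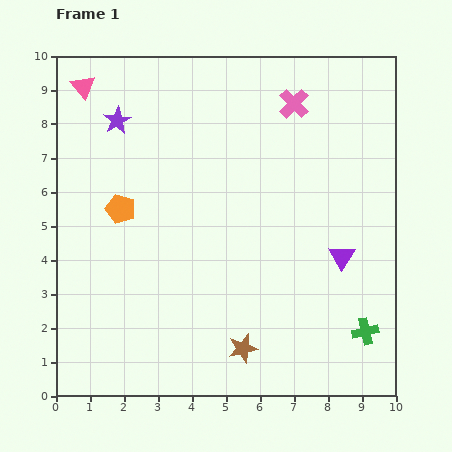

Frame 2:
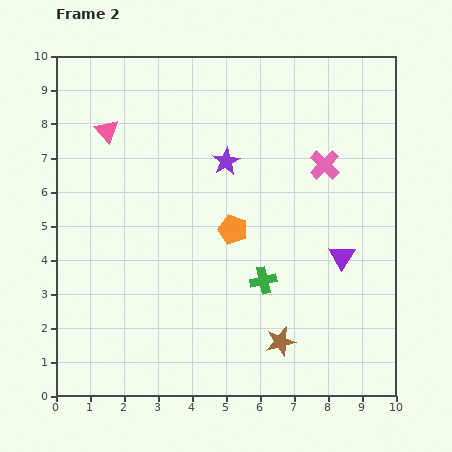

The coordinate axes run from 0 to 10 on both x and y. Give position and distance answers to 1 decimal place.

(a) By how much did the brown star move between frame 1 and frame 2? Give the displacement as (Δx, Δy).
(1.1, 0.2)

The brown star was at (5.5, 1.4) in frame 1 and (6.6, 1.6) in frame 2.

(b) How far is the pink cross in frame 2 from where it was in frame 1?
2.0

The pink cross moved from (7.0, 8.6) to (7.9, 6.8), a distance of √(0.9² + 1.8²) ≈ 2.0.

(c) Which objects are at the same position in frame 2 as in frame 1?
the purple triangle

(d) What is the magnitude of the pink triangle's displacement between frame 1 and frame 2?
1.5

The pink triangle moved from (0.8, 9.1) to (1.5, 7.8), a distance of √(0.7² + 1.3²) ≈ 1.5.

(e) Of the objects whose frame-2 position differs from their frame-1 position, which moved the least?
the brown star

(moved 1.1)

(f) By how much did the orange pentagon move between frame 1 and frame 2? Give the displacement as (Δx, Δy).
(3.3, -0.6)

The orange pentagon was at (1.9, 5.5) in frame 1 and (5.2, 4.9) in frame 2.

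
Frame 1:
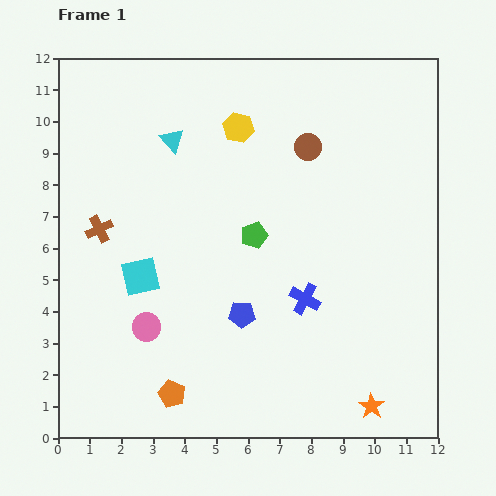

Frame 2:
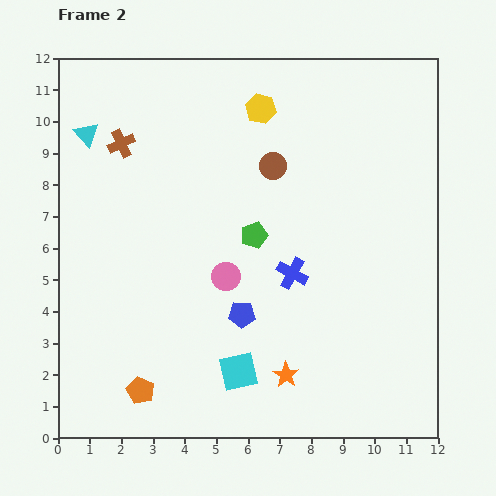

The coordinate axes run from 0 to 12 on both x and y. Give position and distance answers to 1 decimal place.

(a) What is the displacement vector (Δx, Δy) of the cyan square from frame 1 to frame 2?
(3.1, -3.0)

The cyan square was at (2.6, 5.1) in frame 1 and (5.7, 2.1) in frame 2.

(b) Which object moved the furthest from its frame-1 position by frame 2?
the cyan square

(moved 4.3; next 3.0)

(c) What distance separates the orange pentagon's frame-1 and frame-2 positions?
1.0

The orange pentagon moved from (3.6, 1.4) to (2.6, 1.5), a distance of √(1.0² + 0.1²) ≈ 1.0.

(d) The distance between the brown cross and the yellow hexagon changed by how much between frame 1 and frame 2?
-0.9

Distance in frame 1: 5.4. Distance in frame 2: 4.5.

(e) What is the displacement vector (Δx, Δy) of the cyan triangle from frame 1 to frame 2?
(-2.7, 0.2)

The cyan triangle was at (3.6, 9.4) in frame 1 and (0.9, 9.6) in frame 2.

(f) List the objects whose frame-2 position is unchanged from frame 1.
the green pentagon, the blue pentagon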